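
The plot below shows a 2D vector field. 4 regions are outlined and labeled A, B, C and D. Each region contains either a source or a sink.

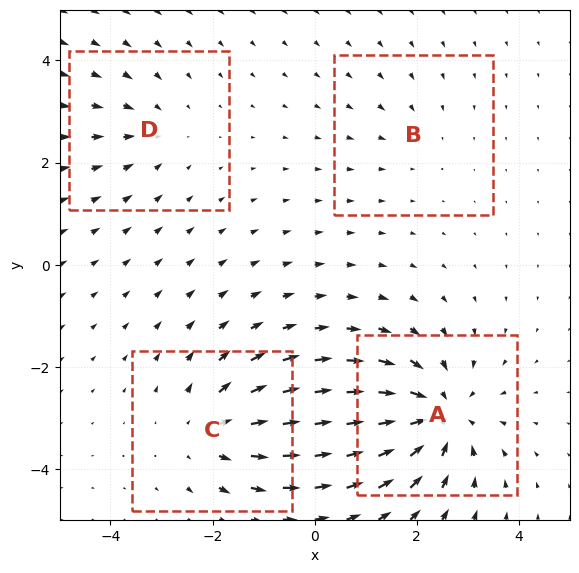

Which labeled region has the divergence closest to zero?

Divergence at each region's feature centre — A: about -7, B: about -2, C: about +4, D: about -3. Region B is closest to zero.

B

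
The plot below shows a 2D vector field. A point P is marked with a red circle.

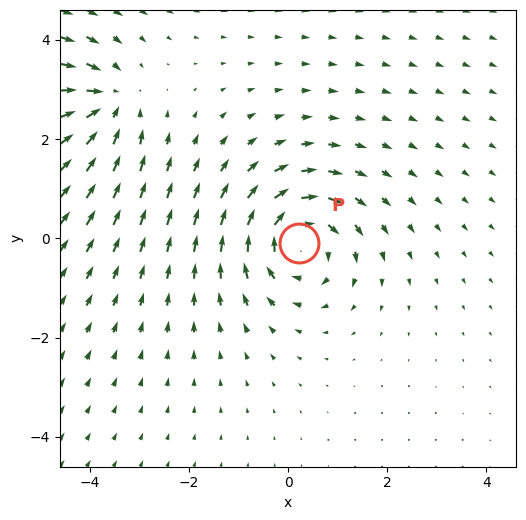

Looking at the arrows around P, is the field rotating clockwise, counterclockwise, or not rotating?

clockwise

Near P at (0.2, -0.1) the arrows circulate clockwise. The curl (z-component) there is about -5; negative curl means clockwise rotation.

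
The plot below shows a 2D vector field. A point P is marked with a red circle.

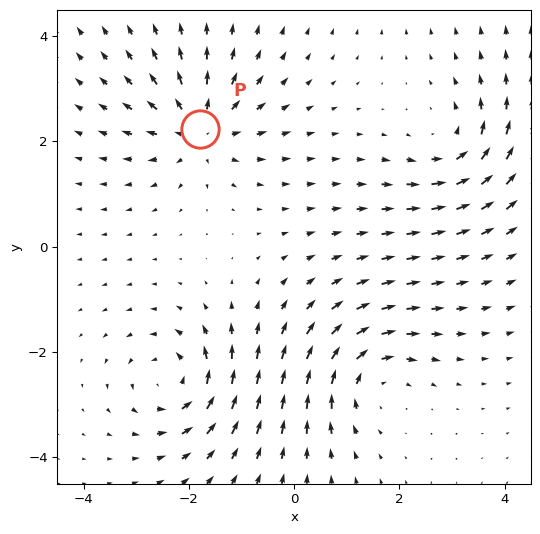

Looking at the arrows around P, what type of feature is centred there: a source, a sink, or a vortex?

source

At P (-1.8, 2.2) the arrows spread outward. Divergence about +4, curl ≈0 — positive divergence with near-zero curl is a source.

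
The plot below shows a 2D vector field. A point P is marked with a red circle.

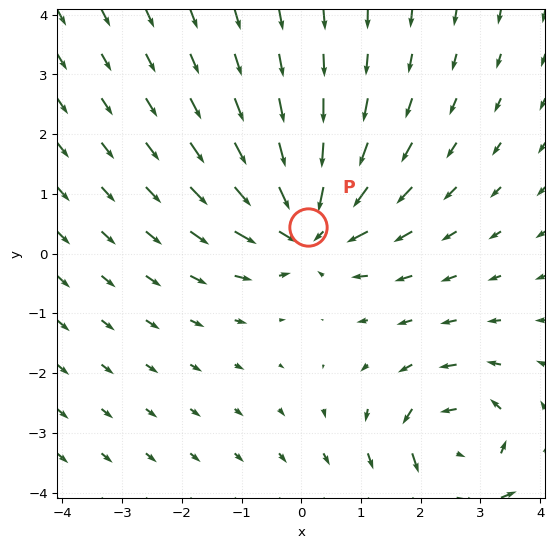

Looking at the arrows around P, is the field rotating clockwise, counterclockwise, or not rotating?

Near P at (0.1, 0.5) the arrows show no circulation. The curl there is ≈0.

not rotating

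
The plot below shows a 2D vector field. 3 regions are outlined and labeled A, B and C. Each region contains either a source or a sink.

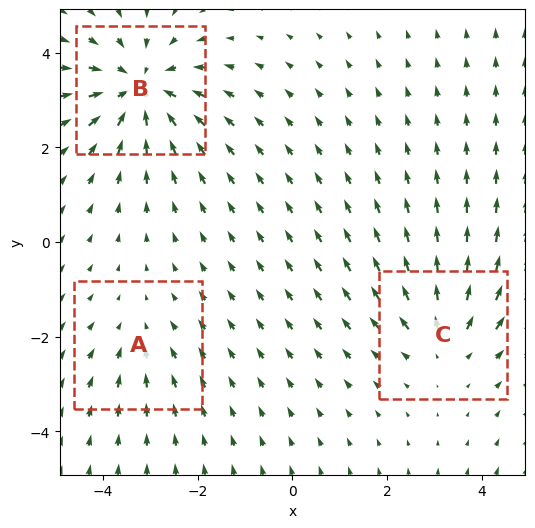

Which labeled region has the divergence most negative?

B

Divergence at each region's feature centre — A: about -2, B: about -5, C: about +3. Region B is most negative.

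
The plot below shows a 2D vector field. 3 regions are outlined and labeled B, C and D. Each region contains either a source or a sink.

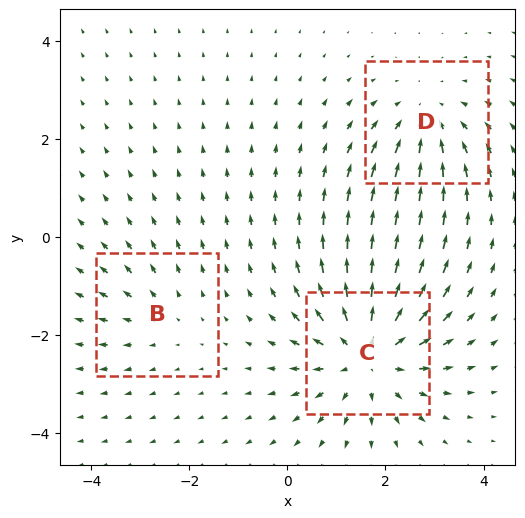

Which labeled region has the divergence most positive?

C

Divergence at each region's feature centre — B: about +2, C: about +4, D: about -3. Region C is most positive.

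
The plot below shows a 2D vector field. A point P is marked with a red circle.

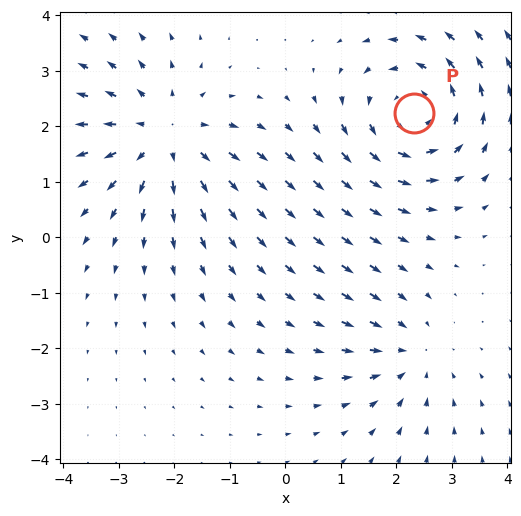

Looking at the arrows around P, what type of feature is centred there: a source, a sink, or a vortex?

vortex

At P (2.3, 2.2) the arrows circulate counterclockwise. Divergence ≈0, curl about +4 — near-zero divergence with nonzero curl is a vortex.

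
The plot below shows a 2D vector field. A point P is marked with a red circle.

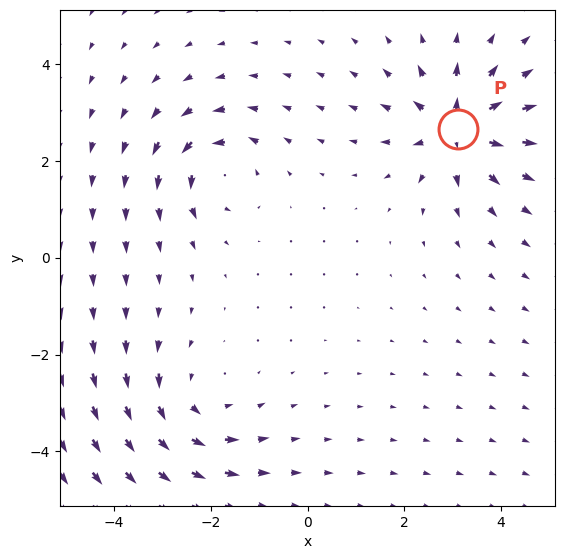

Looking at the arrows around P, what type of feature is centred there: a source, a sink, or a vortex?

At P (3.1, 2.7) the arrows spread outward. Divergence about +6, curl ≈0 — positive divergence with near-zero curl is a source.

source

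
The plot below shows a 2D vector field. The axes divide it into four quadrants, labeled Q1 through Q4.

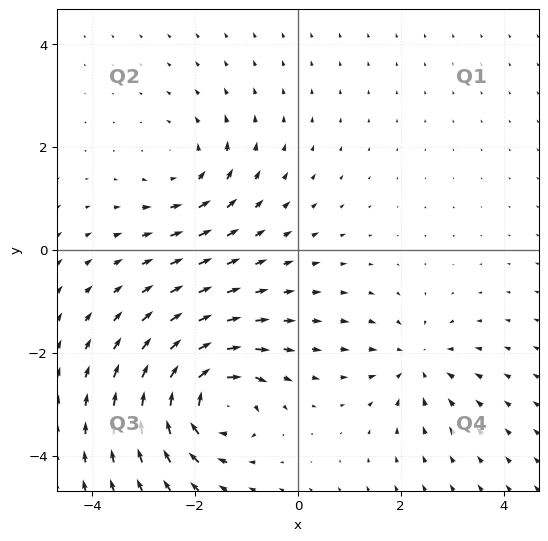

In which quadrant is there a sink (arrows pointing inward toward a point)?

Q4

The sink sits at approximately (2.3, -2.2), which lies in quadrant Q4. The divergence there is about -3, negative as expected for a sink.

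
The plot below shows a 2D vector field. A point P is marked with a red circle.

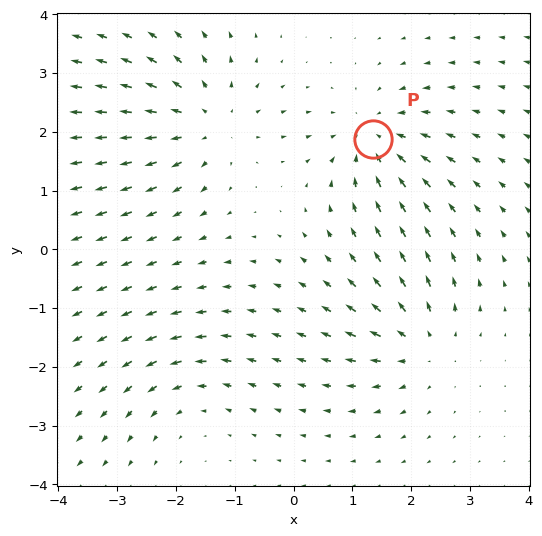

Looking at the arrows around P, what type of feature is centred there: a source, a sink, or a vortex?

sink

At P (1.4, 1.9) the arrows converge inward. Divergence about -4, curl ≈0 — negative divergence with near-zero curl is a sink.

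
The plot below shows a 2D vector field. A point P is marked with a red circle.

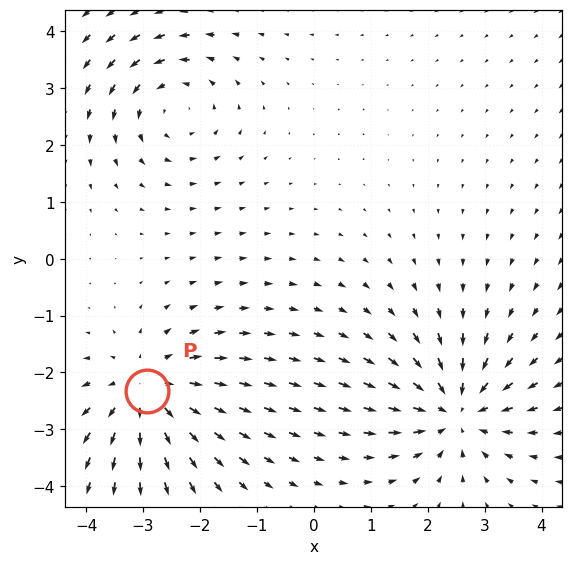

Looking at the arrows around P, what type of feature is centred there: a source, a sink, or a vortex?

At P (-2.9, -2.3) the arrows spread outward. Divergence about +5, curl ≈0 — positive divergence with near-zero curl is a source.

source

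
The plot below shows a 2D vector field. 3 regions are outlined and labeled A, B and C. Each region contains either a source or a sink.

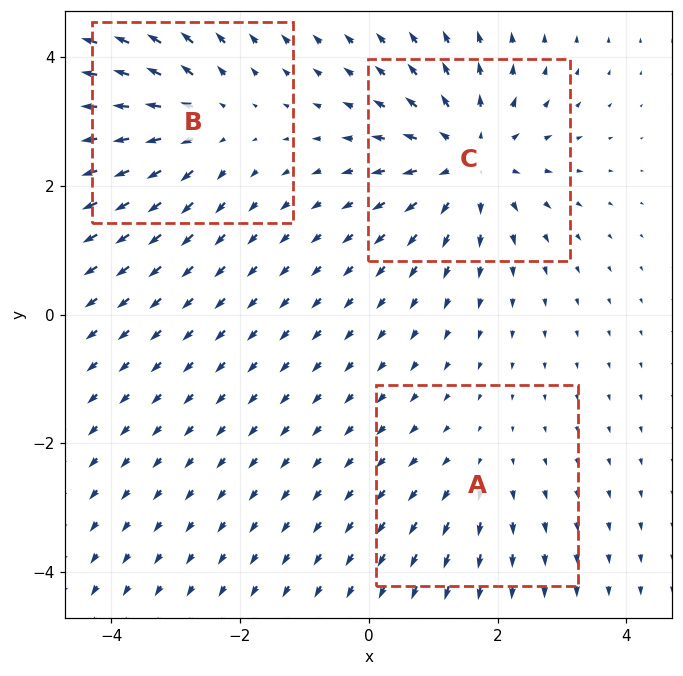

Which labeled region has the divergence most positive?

Divergence at each region's feature centre — A: about +2, B: about +3, C: about +4. Region C is most positive.

C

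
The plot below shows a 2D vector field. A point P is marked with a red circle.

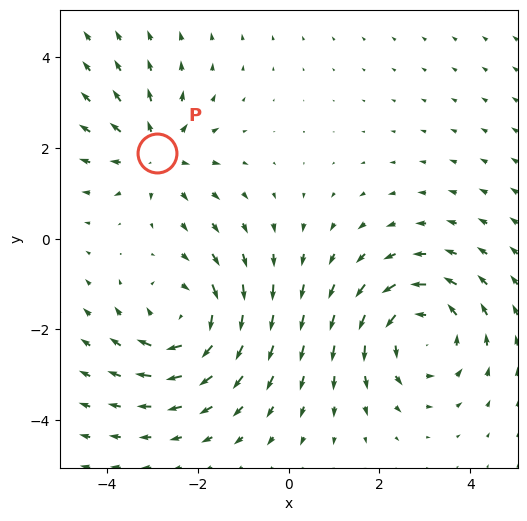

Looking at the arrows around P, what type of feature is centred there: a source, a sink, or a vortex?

At P (-2.9, 1.9) the arrows spread outward. Divergence about +3, curl ≈0 — positive divergence with near-zero curl is a source.

source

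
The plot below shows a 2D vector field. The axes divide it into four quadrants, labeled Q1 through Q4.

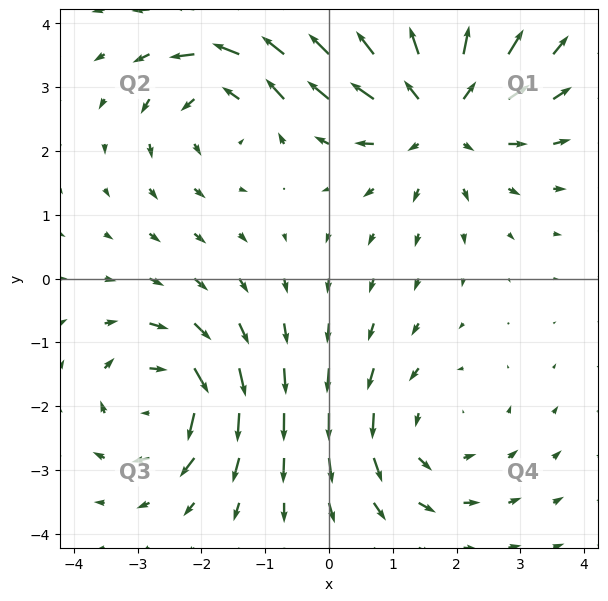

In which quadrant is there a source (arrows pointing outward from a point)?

Q1

The source sits at approximately (1.7, 2.6), which lies in quadrant Q1. The divergence there is about +4, positive as expected for a source.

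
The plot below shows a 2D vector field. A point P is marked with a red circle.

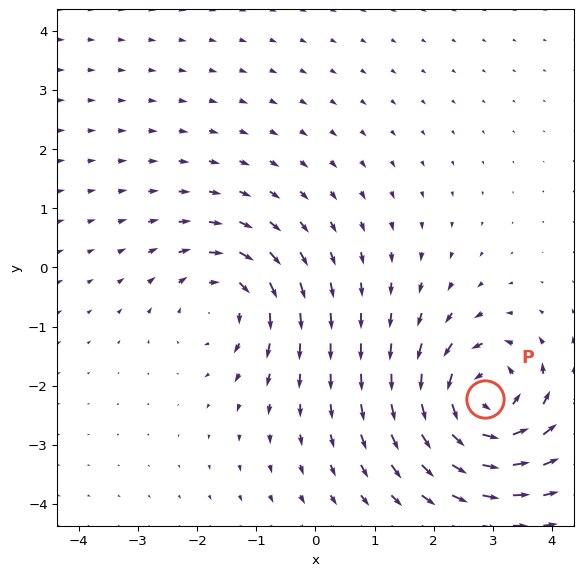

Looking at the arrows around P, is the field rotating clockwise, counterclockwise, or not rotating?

Near P at (2.9, -2.2) the arrows circulate counterclockwise. The curl (z-component) there is about +6; positive curl means counterclockwise rotation.

counterclockwise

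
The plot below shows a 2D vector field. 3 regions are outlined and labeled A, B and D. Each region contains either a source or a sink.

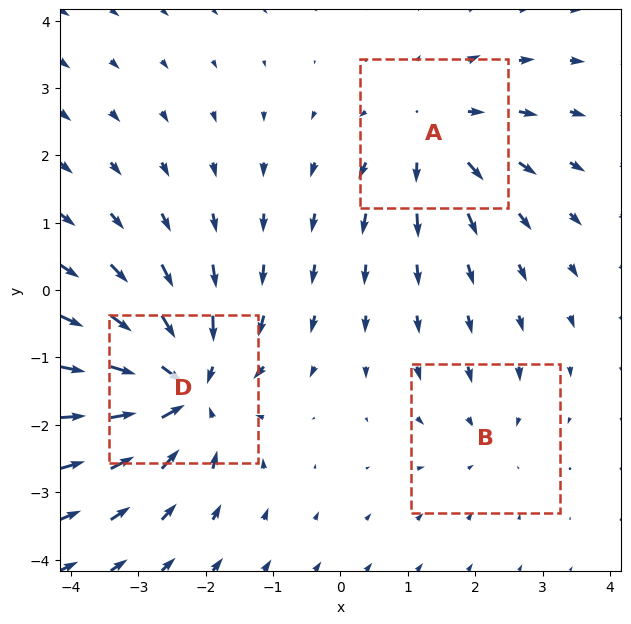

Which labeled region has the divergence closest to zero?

B

Divergence at each region's feature centre — A: about +3, B: about -2, D: about -5. Region B is closest to zero.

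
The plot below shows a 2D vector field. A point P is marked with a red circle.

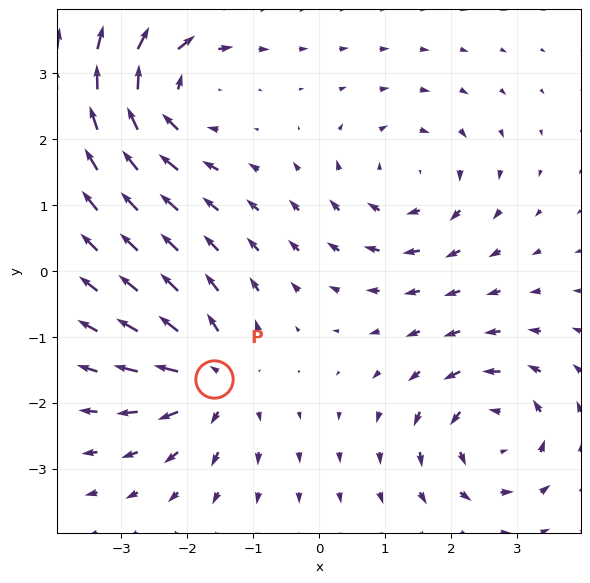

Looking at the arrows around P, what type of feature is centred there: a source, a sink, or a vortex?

source

At P (-1.6, -1.6) the arrows spread outward. Divergence about +6, curl ≈0 — positive divergence with near-zero curl is a source.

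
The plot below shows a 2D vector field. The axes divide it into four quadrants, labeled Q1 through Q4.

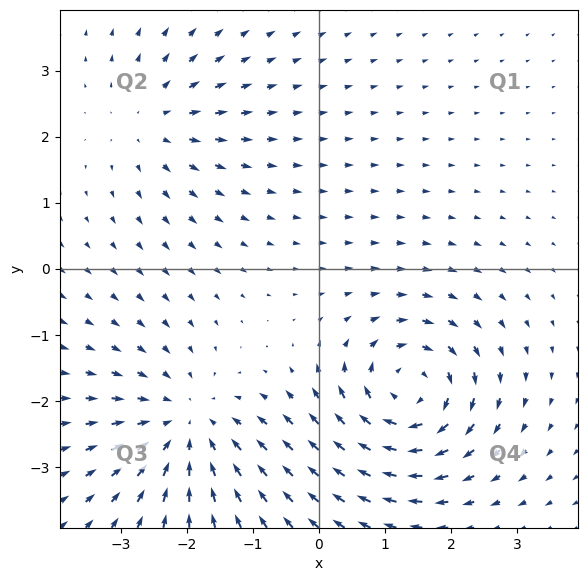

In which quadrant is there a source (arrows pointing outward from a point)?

Q2

The source sits at approximately (-2.5, 2.2), which lies in quadrant Q2. The divergence there is about +3, positive as expected for a source.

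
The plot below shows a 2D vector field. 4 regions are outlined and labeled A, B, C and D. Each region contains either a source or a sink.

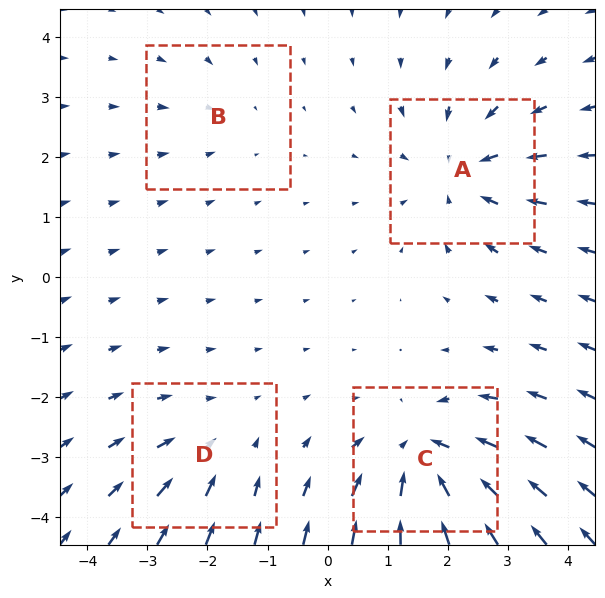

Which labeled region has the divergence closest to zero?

Divergence at each region's feature centre — A: about -5, B: about -2, C: about -7, D: about -3. Region B is closest to zero.

B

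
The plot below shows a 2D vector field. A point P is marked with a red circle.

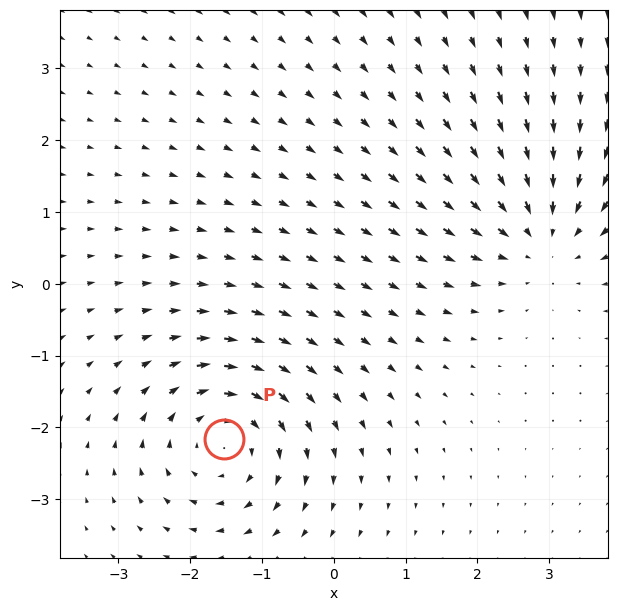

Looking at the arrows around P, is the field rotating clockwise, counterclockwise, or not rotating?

Near P at (-1.5, -2.2) the arrows circulate clockwise. The curl (z-component) there is about -3; negative curl means clockwise rotation.

clockwise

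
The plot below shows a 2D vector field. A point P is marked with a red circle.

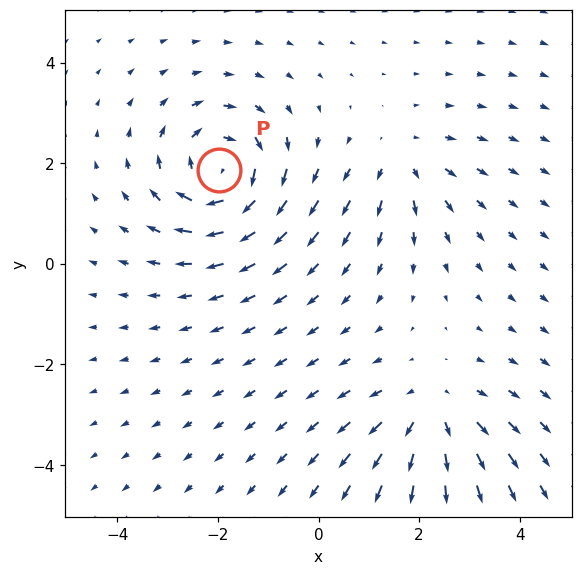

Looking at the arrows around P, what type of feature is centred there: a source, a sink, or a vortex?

vortex

At P (-2.0, 1.9) the arrows circulate clockwise. Divergence ≈0, curl about -6 — near-zero divergence with nonzero curl is a vortex.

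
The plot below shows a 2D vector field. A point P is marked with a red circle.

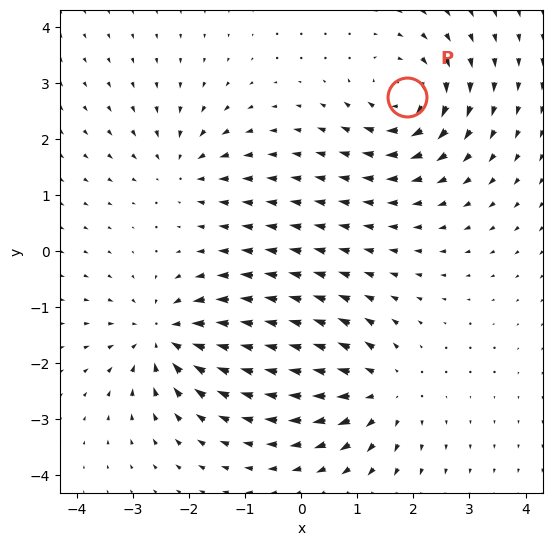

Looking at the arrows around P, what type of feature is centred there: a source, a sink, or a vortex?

At P (1.9, 2.7) the arrows circulate clockwise. Divergence ≈0, curl about -5 — near-zero divergence with nonzero curl is a vortex.

vortex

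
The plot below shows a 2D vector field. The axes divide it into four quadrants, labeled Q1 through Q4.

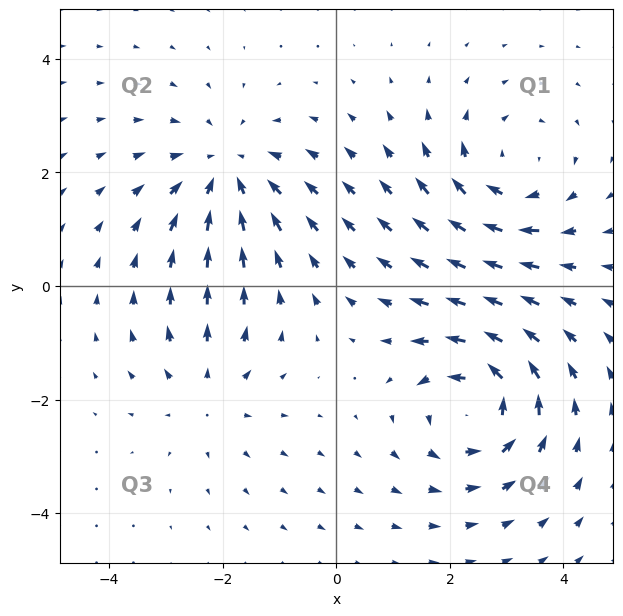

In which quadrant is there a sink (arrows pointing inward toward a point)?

The sink sits at approximately (-1.9, 2.0), which lies in quadrant Q2. The divergence there is about -3, negative as expected for a sink.

Q2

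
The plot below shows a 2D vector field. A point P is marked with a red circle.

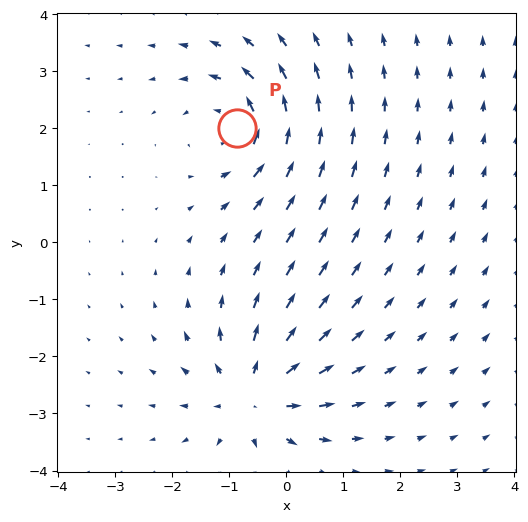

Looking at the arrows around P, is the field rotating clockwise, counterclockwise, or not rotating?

Near P at (-0.9, 2.0) the arrows circulate counterclockwise. The curl (z-component) there is about +5; positive curl means counterclockwise rotation.

counterclockwise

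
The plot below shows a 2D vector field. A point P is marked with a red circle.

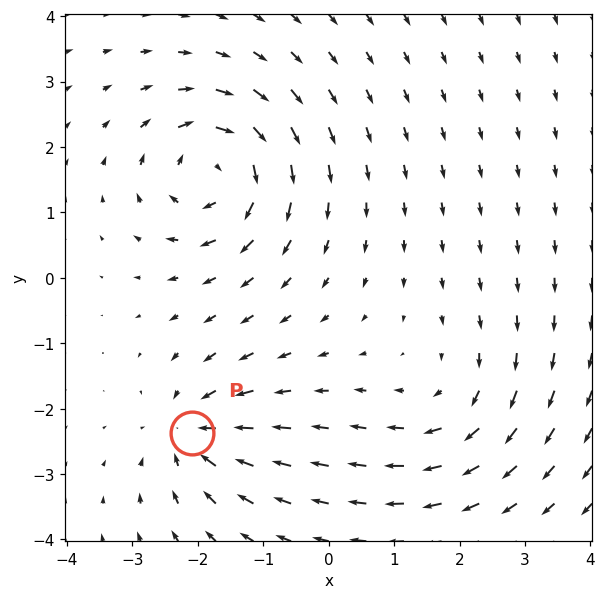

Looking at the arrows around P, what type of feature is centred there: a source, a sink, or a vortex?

At P (-2.1, -2.4) the arrows converge inward. Divergence about -5, curl ≈0 — negative divergence with near-zero curl is a sink.

sink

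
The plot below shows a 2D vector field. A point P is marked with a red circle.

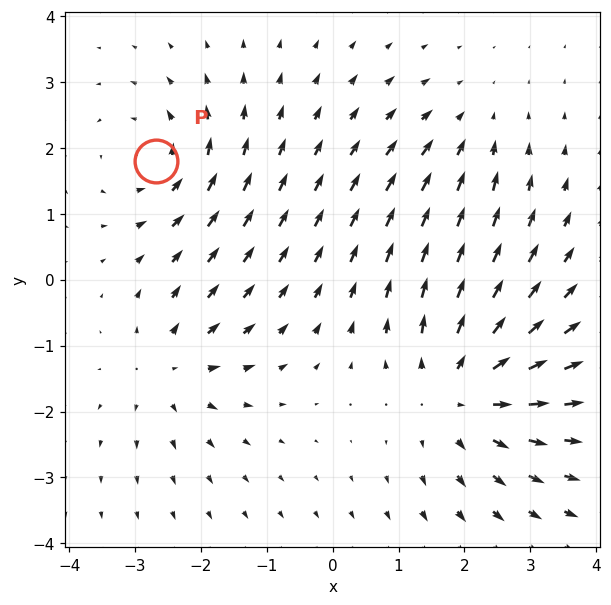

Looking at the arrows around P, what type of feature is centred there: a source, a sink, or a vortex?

At P (-2.7, 1.8) the arrows circulate counterclockwise. Divergence ≈0, curl about +3 — near-zero divergence with nonzero curl is a vortex.

vortex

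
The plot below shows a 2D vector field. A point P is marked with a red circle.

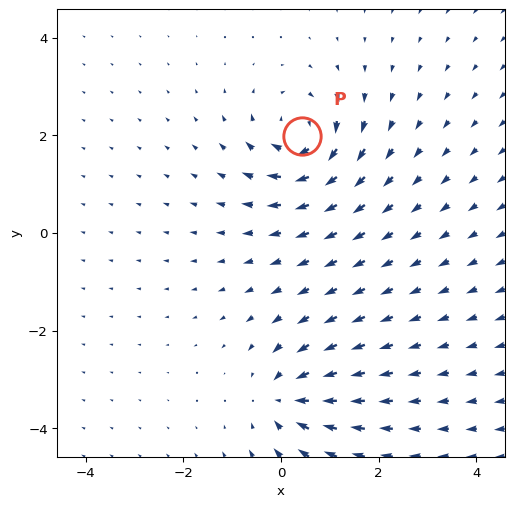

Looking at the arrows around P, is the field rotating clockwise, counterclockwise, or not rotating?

clockwise

Near P at (0.4, 2.0) the arrows circulate clockwise. The curl (z-component) there is about -6; negative curl means clockwise rotation.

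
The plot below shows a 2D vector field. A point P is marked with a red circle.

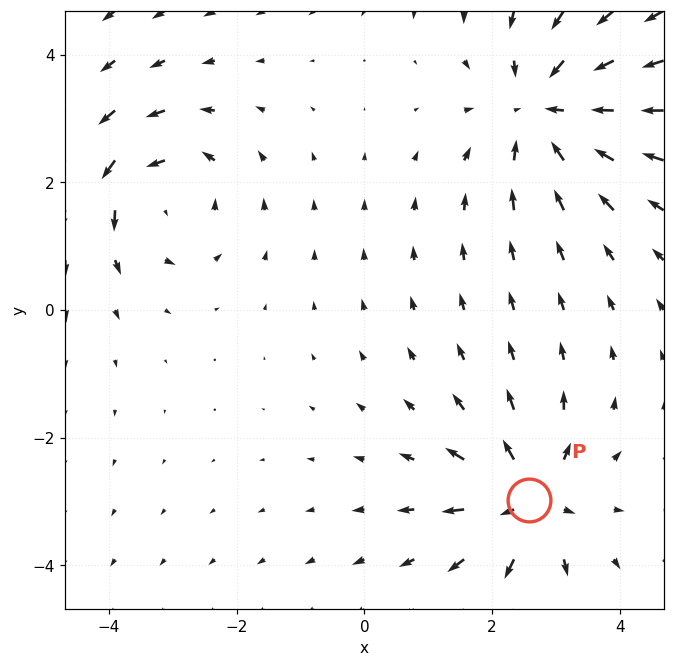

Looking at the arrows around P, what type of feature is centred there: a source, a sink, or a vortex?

source

At P (2.6, -3.0) the arrows spread outward. Divergence about +5, curl ≈0 — positive divergence with near-zero curl is a source.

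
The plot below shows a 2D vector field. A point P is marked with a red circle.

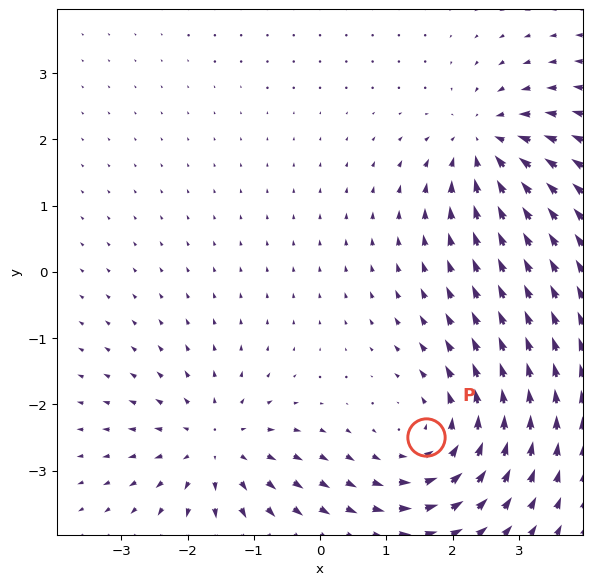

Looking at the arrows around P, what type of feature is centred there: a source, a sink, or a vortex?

vortex

At P (1.6, -2.5) the arrows circulate counterclockwise. Divergence ≈0, curl about +4 — near-zero divergence with nonzero curl is a vortex.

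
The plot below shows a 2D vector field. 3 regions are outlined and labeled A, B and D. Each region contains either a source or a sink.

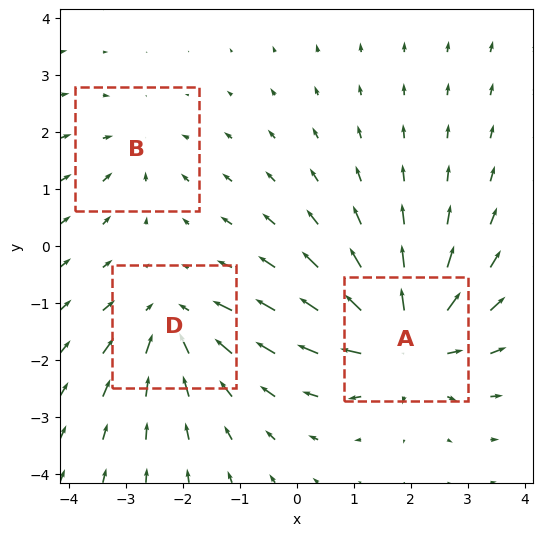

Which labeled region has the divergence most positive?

A

Divergence at each region's feature centre — A: about +5, B: about -2, D: about -3. Region A is most positive.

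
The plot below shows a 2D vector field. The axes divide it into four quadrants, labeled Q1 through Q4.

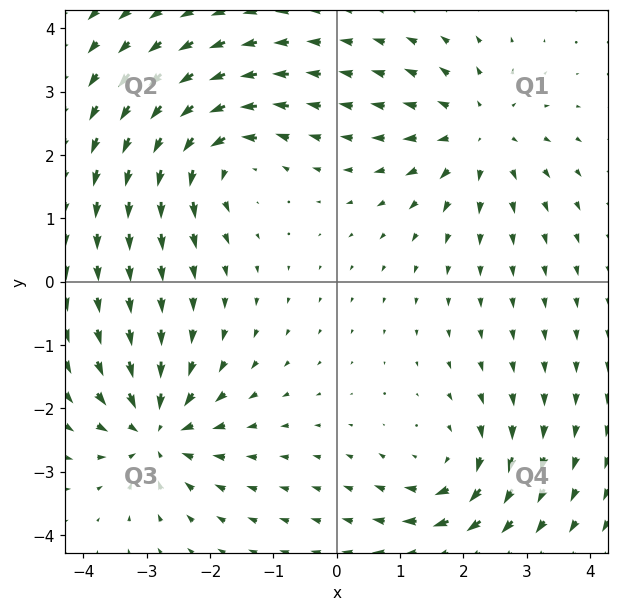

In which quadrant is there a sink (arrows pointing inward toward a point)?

Q3

The sink sits at approximately (-2.8, -2.3), which lies in quadrant Q3. The divergence there is about -6, negative as expected for a sink.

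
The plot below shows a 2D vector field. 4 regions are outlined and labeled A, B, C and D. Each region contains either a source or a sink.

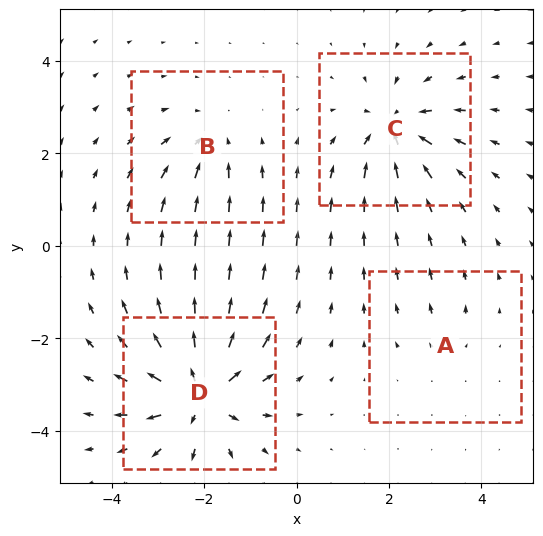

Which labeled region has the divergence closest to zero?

A

Divergence at each region's feature centre — A: about +2, B: about -4, C: about -6, D: about +8. Region A is closest to zero.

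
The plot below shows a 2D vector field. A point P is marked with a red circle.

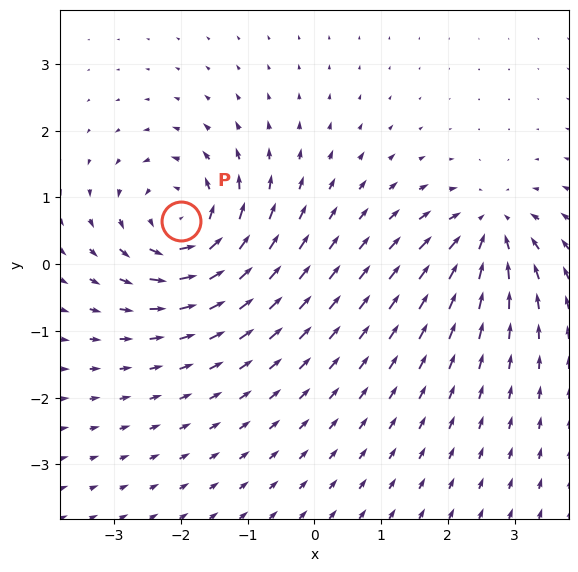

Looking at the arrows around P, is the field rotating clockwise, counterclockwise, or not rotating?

Near P at (-2.0, 0.6) the arrows circulate counterclockwise. The curl (z-component) there is about +6; positive curl means counterclockwise rotation.

counterclockwise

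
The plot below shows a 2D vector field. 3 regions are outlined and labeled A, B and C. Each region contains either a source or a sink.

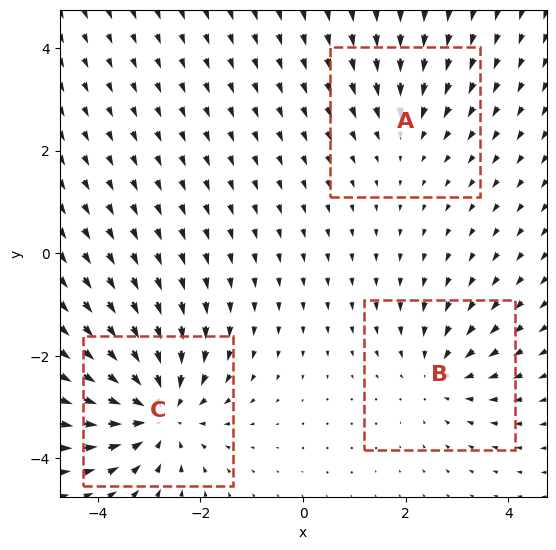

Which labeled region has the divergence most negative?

Divergence at each region's feature centre — A: about -2, B: about -3, C: about -5. Region C is most negative.

C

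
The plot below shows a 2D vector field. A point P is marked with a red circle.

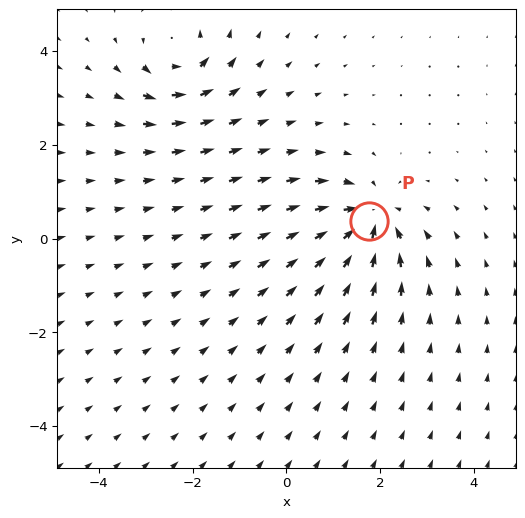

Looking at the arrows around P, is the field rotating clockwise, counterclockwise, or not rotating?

Near P at (1.8, 0.4) the arrows show no circulation. The curl there is ≈0.

not rotating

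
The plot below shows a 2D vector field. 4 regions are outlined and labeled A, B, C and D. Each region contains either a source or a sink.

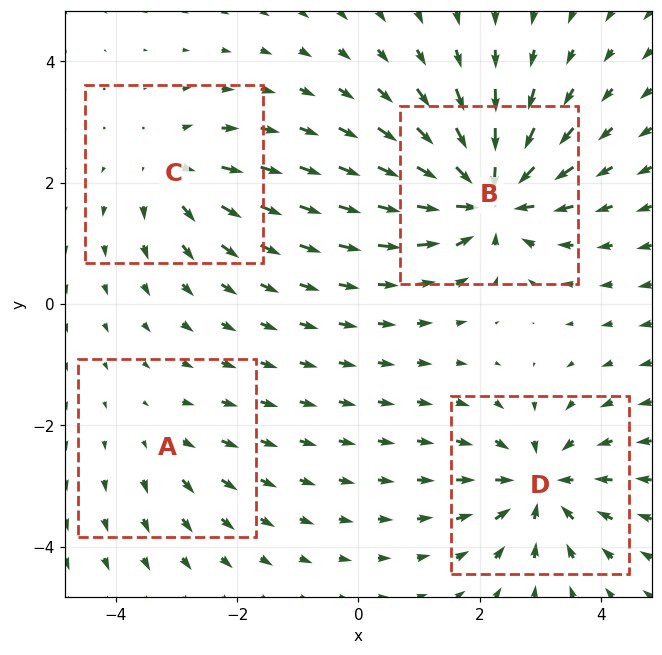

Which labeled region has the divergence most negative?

B

Divergence at each region's feature centre — A: about +2, B: about -8, C: about +4, D: about -6. Region B is most negative.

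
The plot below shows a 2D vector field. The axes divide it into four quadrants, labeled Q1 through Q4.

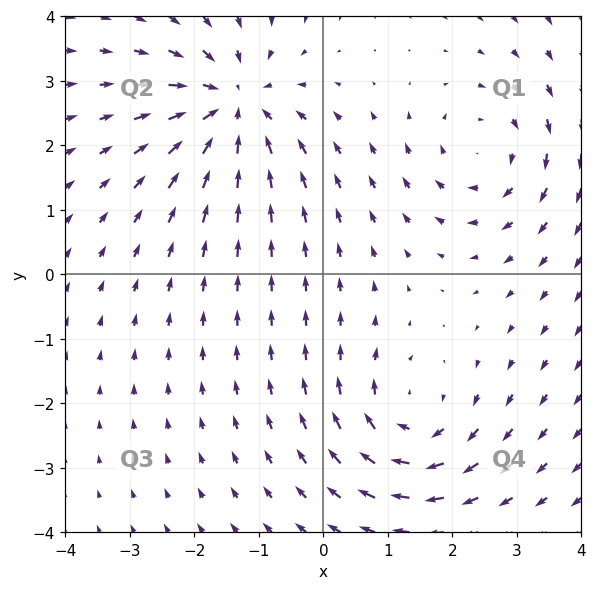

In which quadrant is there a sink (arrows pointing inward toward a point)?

The sink sits at approximately (-1.4, 2.6), which lies in quadrant Q2. The divergence there is about -5, negative as expected for a sink.

Q2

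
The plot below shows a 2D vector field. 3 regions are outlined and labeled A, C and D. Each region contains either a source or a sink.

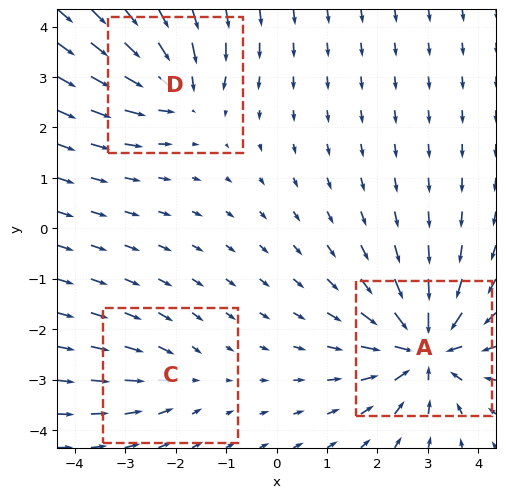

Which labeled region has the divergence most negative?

Divergence at each region's feature centre — A: about -5, C: about -2, D: about -4. Region A is most negative.

A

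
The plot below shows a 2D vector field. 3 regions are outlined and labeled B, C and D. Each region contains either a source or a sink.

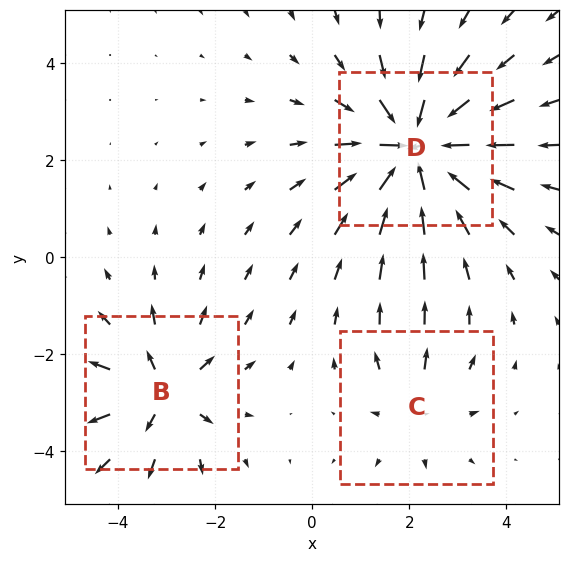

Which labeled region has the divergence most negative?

D

Divergence at each region's feature centre — B: about +4, C: about +2, D: about -7. Region D is most negative.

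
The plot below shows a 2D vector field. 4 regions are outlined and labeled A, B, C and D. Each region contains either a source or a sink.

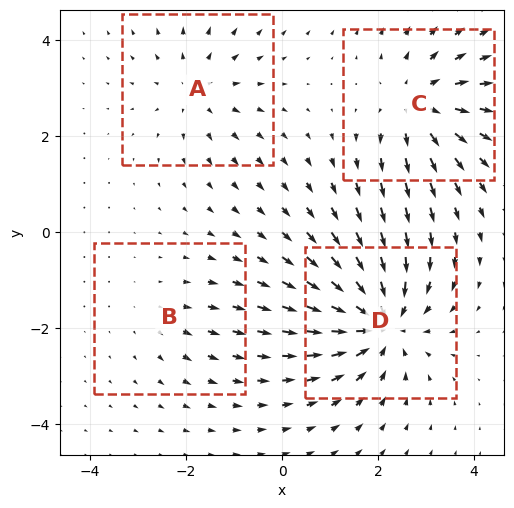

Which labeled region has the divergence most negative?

D

Divergence at each region's feature centre — A: about +3, B: about +2, C: about +5, D: about -6. Region D is most negative.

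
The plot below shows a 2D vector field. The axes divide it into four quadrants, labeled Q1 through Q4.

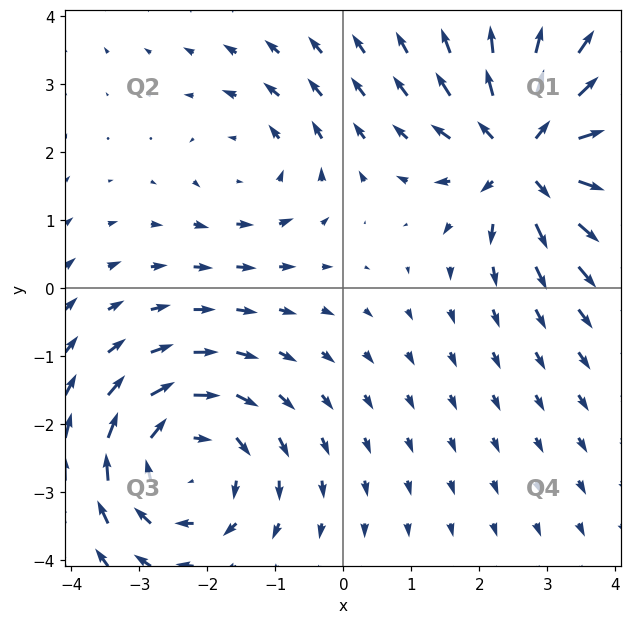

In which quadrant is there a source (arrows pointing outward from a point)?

The source sits at approximately (2.7, 1.9), which lies in quadrant Q1. The divergence there is about +6, positive as expected for a source.

Q1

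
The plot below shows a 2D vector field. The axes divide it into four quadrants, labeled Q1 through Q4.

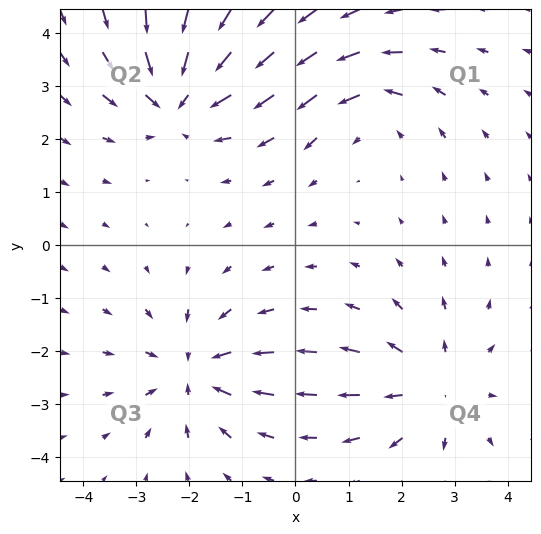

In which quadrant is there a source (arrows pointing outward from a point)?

The source sits at approximately (2.6, -2.7), which lies in quadrant Q4. The divergence there is about +3, positive as expected for a source.

Q4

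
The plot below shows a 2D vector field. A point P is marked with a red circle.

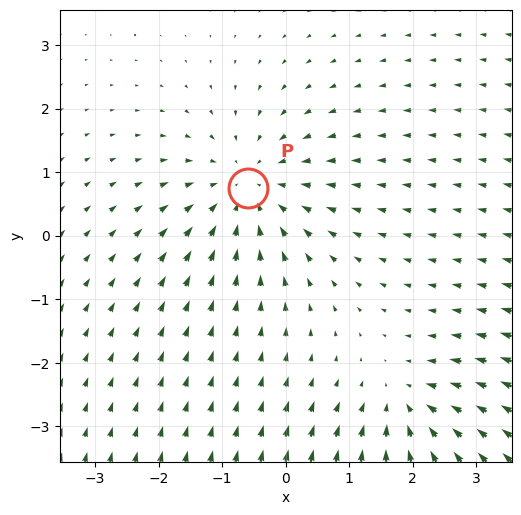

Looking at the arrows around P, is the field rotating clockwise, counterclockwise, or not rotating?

Near P at (-0.6, 0.7) the arrows show no circulation. The curl there is ≈0.

not rotating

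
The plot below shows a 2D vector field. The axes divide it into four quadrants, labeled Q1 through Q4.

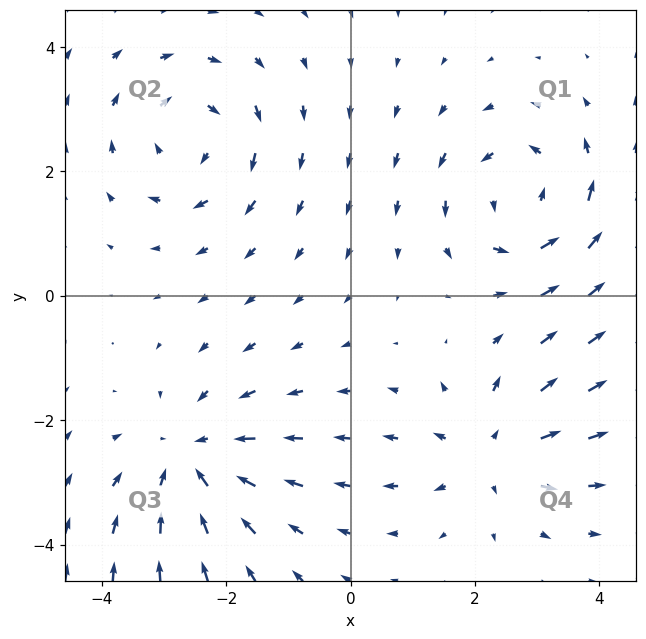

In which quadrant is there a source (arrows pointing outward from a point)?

Q4

The source sits at approximately (2.2, -2.5), which lies in quadrant Q4. The divergence there is about +4, positive as expected for a source.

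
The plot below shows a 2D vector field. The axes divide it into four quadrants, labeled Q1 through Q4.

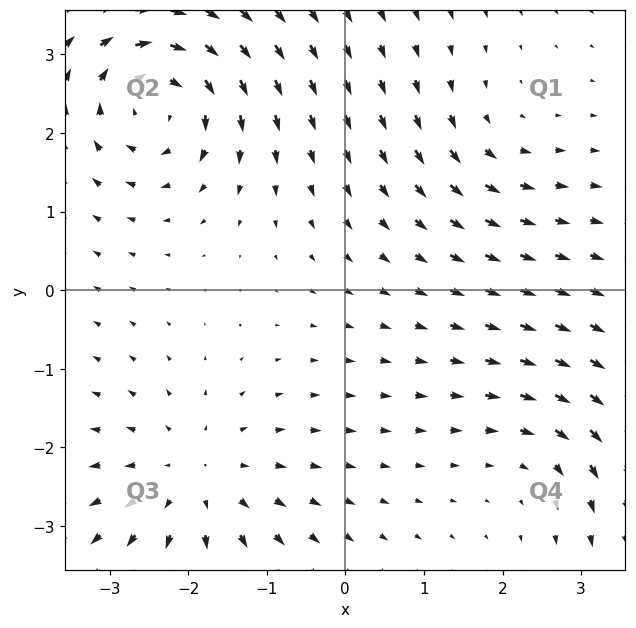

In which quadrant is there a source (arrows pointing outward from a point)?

Q3

The source sits at approximately (-1.9, -2.4), which lies in quadrant Q3. The divergence there is about +4, positive as expected for a source.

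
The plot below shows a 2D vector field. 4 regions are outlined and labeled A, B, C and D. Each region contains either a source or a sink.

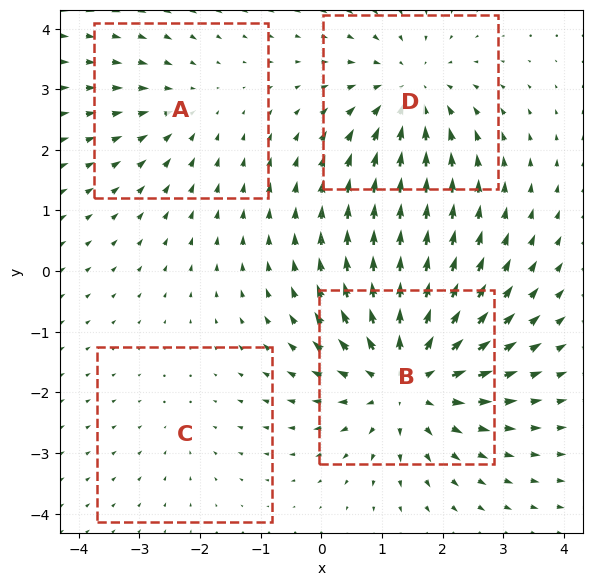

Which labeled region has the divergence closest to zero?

Divergence at each region's feature centre — A: about -3, B: about +6, C: about -2, D: about -4. Region C is closest to zero.

C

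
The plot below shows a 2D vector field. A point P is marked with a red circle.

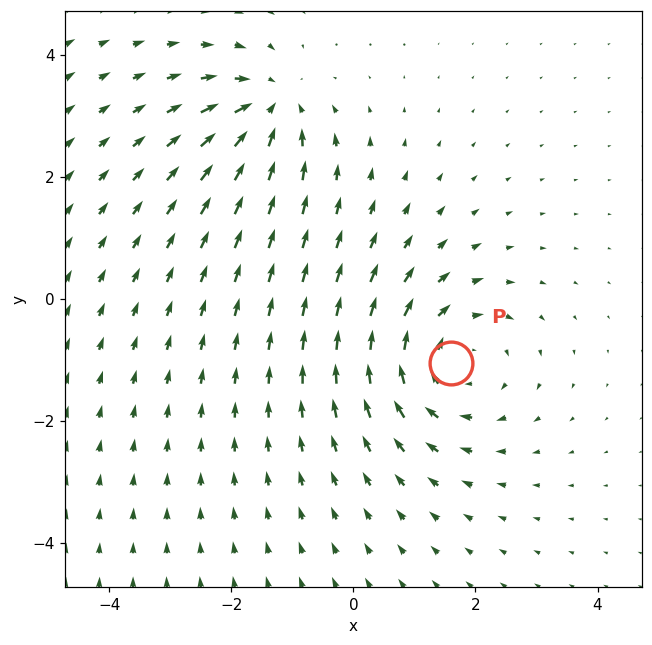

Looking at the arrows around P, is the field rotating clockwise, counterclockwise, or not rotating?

Near P at (1.6, -1.1) the arrows circulate clockwise. The curl (z-component) there is about -3; negative curl means clockwise rotation.

clockwise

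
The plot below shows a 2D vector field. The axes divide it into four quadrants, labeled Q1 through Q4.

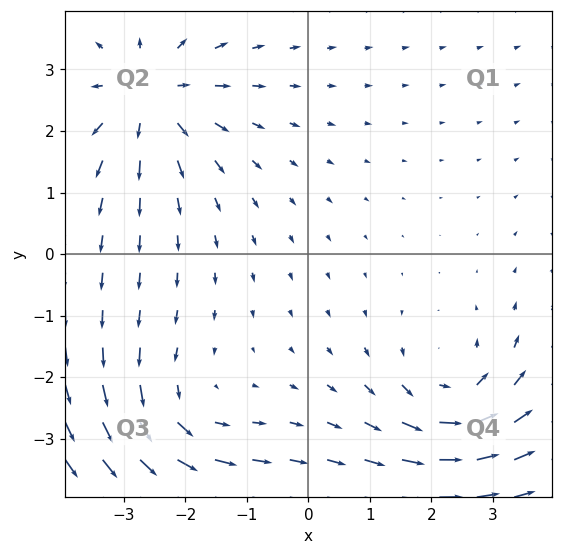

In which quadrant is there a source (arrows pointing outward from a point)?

The source sits at approximately (-2.6, 2.6), which lies in quadrant Q2. The divergence there is about +4, positive as expected for a source.

Q2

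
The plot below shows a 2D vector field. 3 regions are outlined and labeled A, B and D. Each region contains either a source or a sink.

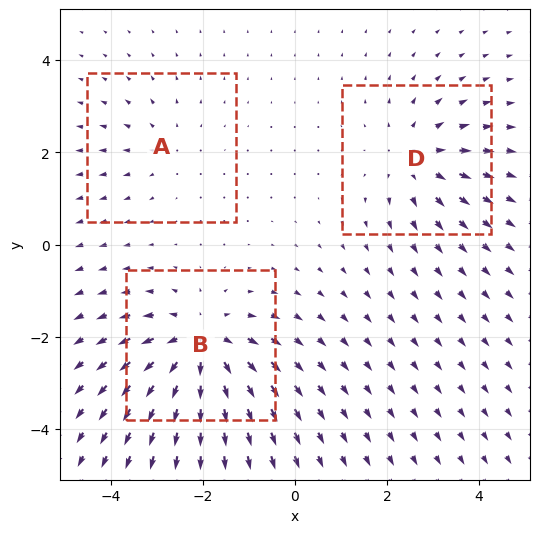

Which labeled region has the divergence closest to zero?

Divergence at each region's feature centre — A: about +2, B: about +5, D: about +3. Region A is closest to zero.

A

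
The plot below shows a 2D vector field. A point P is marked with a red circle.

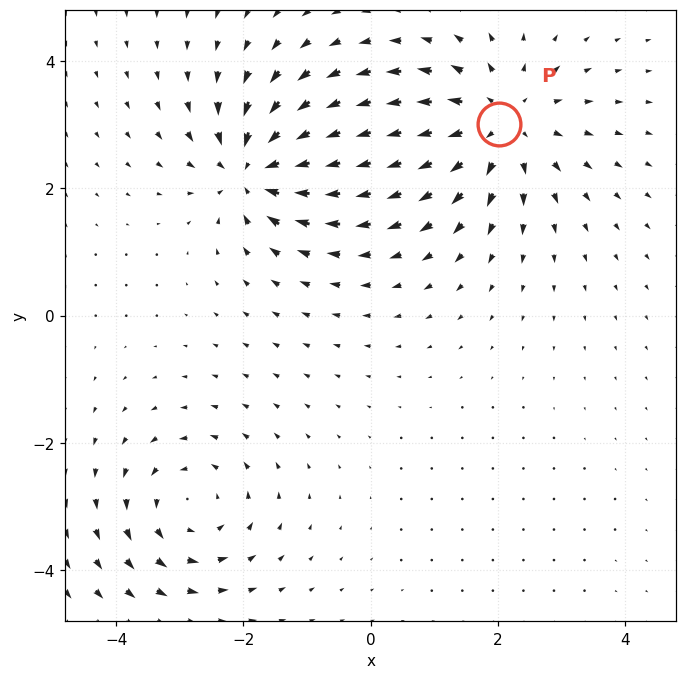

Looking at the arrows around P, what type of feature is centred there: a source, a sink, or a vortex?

At P (2.0, 3.0) the arrows spread outward. Divergence about +4, curl ≈0 — positive divergence with near-zero curl is a source.

source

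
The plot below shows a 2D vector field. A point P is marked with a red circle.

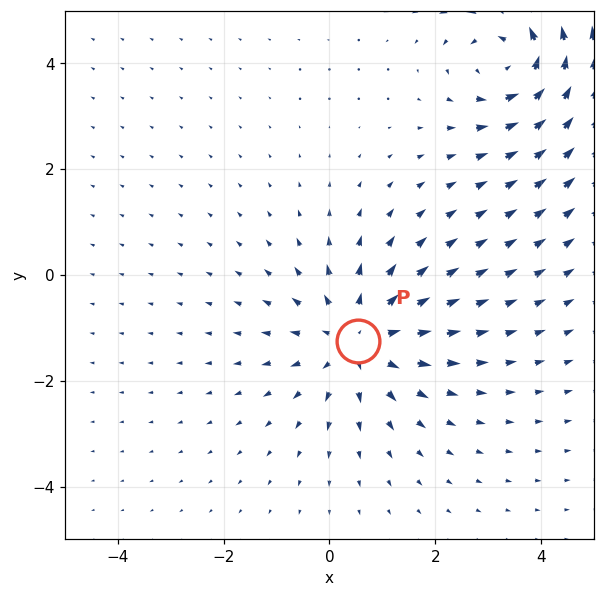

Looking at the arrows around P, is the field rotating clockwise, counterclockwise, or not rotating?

Near P at (0.5, -1.2) the arrows show no circulation. The curl there is ≈0.

not rotating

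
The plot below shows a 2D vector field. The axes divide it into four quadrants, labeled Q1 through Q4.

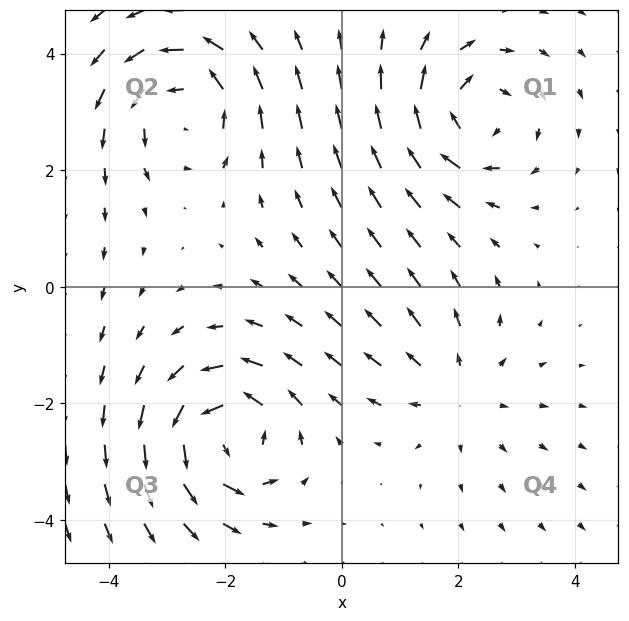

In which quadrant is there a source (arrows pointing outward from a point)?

Q4

The source sits at approximately (2.0, -1.7), which lies in quadrant Q4. The divergence there is about +3, positive as expected for a source.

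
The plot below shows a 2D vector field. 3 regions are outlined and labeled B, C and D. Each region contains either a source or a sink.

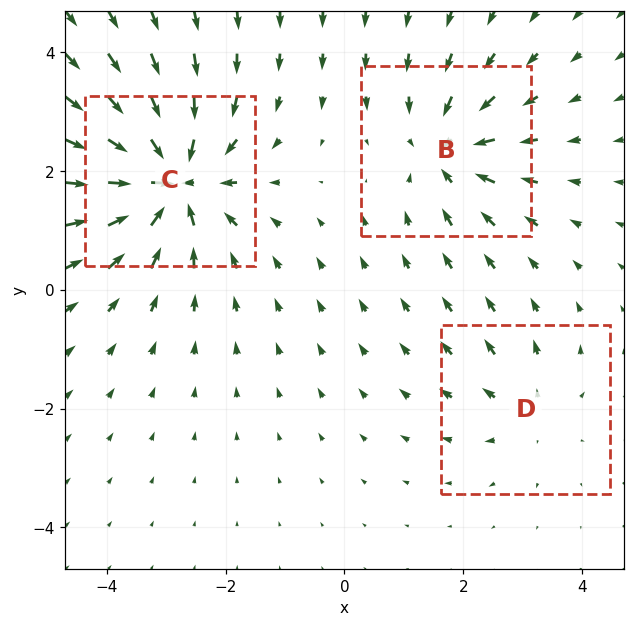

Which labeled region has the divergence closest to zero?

Divergence at each region's feature centre — B: about -4, C: about -6, D: about +2. Region D is closest to zero.

D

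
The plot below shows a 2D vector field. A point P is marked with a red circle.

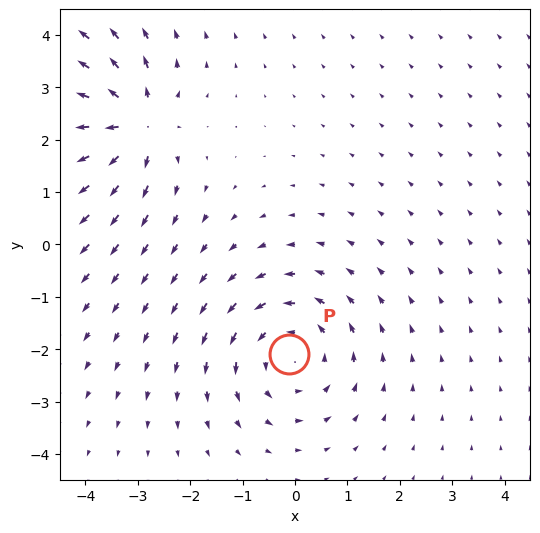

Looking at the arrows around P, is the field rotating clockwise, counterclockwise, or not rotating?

Near P at (-0.1, -2.1) the arrows circulate counterclockwise. The curl (z-component) there is about +4; positive curl means counterclockwise rotation.

counterclockwise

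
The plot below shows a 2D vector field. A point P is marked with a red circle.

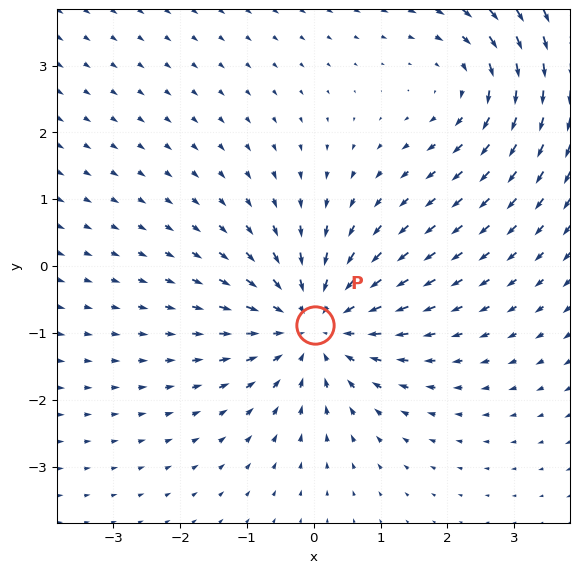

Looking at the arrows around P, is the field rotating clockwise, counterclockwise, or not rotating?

Near P at (0.0, -0.9) the arrows show no circulation. The curl there is ≈0.

not rotating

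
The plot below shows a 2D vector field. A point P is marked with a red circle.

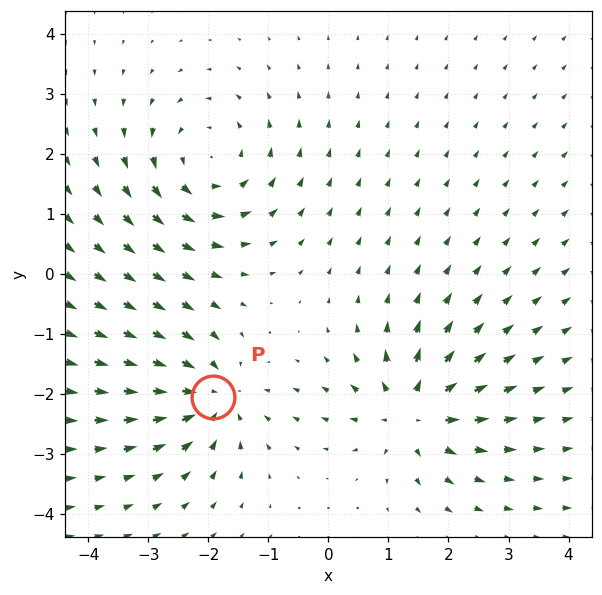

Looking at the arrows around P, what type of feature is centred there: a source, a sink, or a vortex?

At P (-1.9, -2.1) the arrows converge inward. Divergence about -3, curl ≈0 — negative divergence with near-zero curl is a sink.

sink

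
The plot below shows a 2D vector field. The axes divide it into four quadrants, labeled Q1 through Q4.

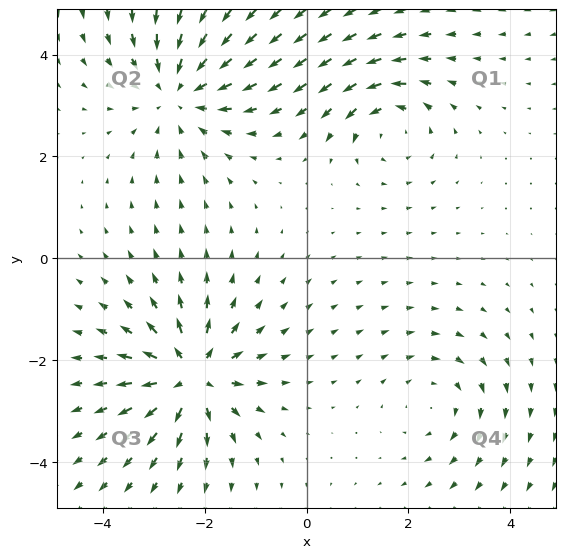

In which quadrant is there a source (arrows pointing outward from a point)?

The source sits at approximately (-2.3, -2.3), which lies in quadrant Q3. The divergence there is about +6, positive as expected for a source.

Q3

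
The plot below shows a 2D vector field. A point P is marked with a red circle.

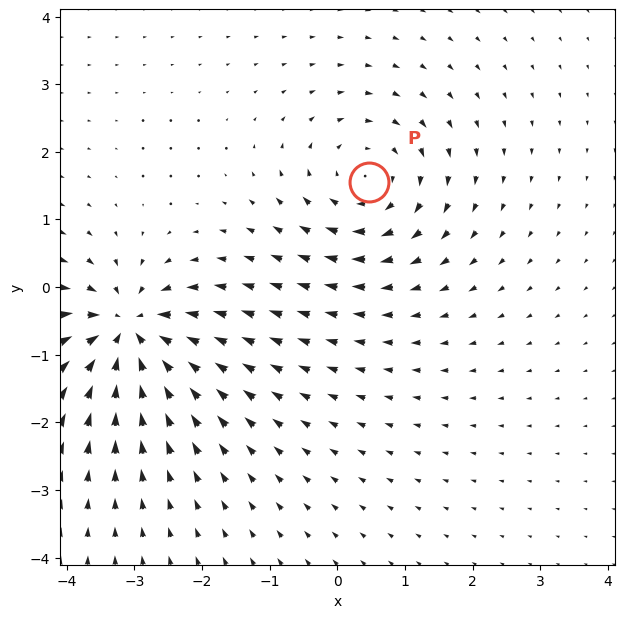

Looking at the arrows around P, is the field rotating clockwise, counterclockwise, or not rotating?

Near P at (0.5, 1.5) the arrows circulate clockwise. The curl (z-component) there is about -4; negative curl means clockwise rotation.

clockwise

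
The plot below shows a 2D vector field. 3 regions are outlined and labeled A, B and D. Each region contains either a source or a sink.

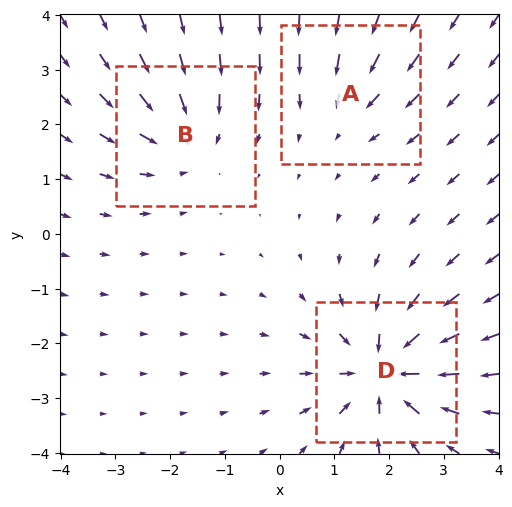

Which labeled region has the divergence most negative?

Divergence at each region's feature centre — A: about -2, B: about -4, D: about -6. Region D is most negative.

D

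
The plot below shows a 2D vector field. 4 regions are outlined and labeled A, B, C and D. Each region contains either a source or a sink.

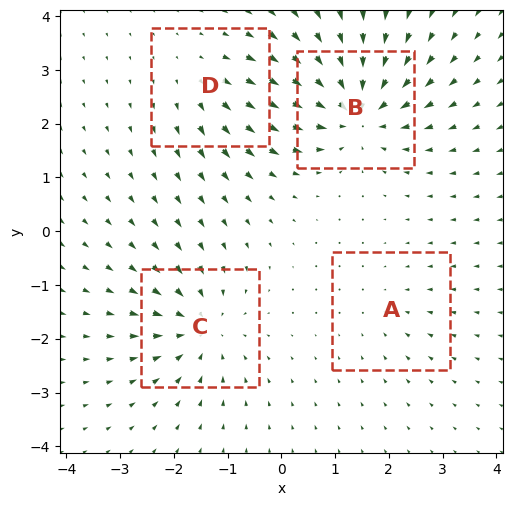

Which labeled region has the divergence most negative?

Divergence at each region's feature centre — A: about -2, B: about -8, C: about -6, D: about +4. Region B is most negative.

B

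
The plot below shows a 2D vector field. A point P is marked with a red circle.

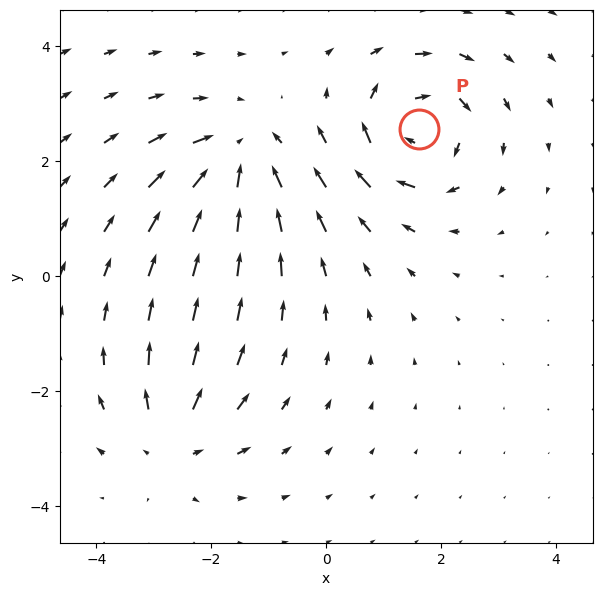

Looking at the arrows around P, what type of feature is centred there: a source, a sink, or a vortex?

vortex

At P (1.6, 2.6) the arrows circulate clockwise. Divergence ≈0, curl about -6 — near-zero divergence with nonzero curl is a vortex.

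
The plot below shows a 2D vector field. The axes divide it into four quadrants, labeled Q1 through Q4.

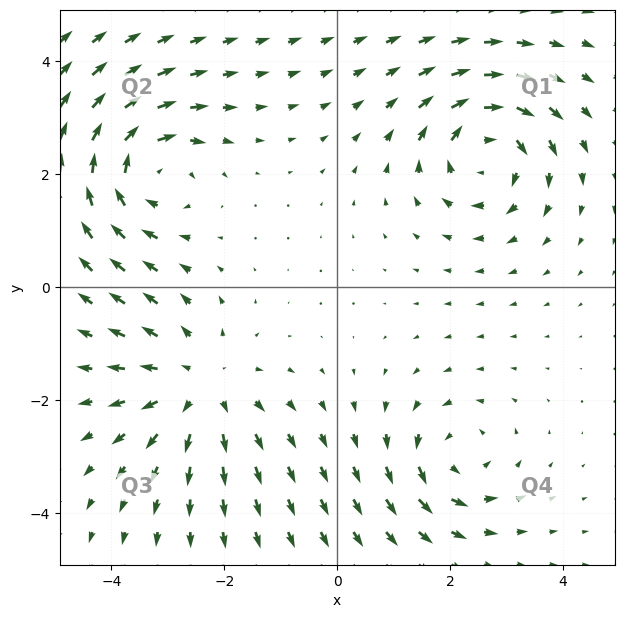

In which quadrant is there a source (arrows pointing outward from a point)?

The source sits at approximately (-2.5, -1.7), which lies in quadrant Q3. The divergence there is about +4, positive as expected for a source.

Q3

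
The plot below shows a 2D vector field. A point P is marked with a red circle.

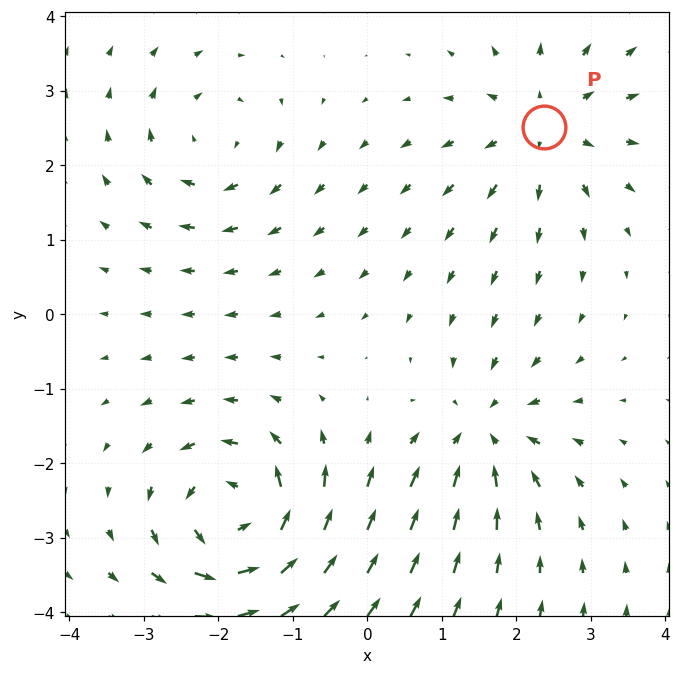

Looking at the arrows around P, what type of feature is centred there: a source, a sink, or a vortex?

source

At P (2.4, 2.5) the arrows spread outward. Divergence about +4, curl ≈0 — positive divergence with near-zero curl is a source.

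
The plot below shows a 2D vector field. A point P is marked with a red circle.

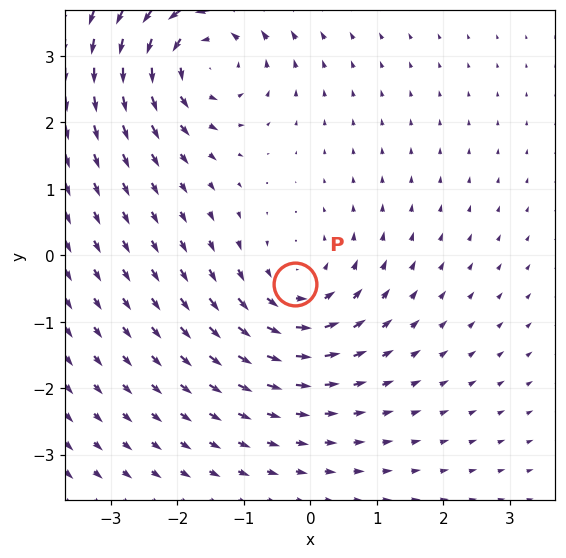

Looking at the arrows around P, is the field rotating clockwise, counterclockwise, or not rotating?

counterclockwise

Near P at (-0.2, -0.4) the arrows circulate counterclockwise. The curl (z-component) there is about +3; positive curl means counterclockwise rotation.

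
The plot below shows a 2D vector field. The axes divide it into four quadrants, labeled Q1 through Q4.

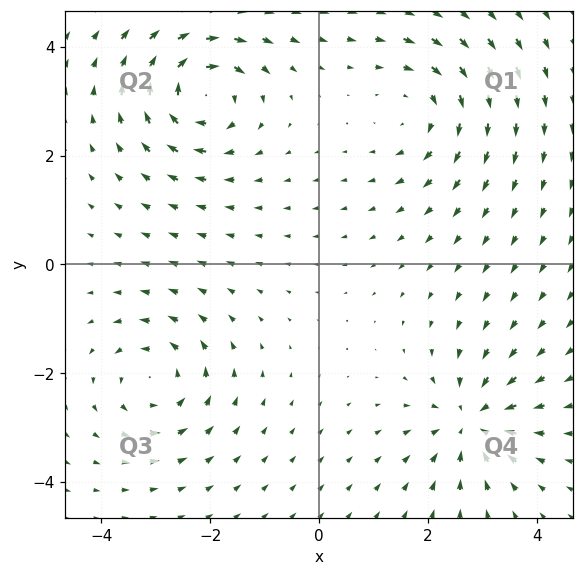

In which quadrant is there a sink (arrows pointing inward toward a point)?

The sink sits at approximately (2.8, -2.9), which lies in quadrant Q4. The divergence there is about -5, negative as expected for a sink.

Q4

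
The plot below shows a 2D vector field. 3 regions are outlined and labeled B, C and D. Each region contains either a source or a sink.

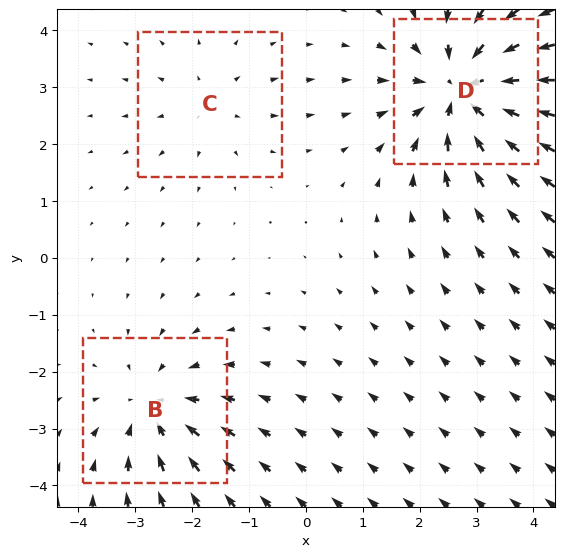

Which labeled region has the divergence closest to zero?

Divergence at each region's feature centre — B: about -3, C: about +2, D: about -5. Region C is closest to zero.

C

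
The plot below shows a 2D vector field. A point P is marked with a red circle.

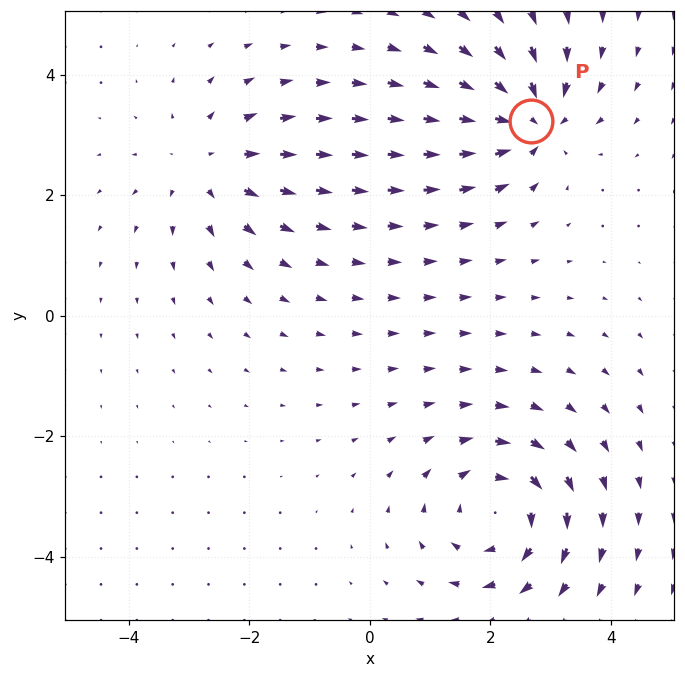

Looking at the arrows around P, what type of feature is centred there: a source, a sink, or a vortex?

sink

At P (2.7, 3.2) the arrows converge inward. Divergence about -5, curl ≈0 — negative divergence with near-zero curl is a sink.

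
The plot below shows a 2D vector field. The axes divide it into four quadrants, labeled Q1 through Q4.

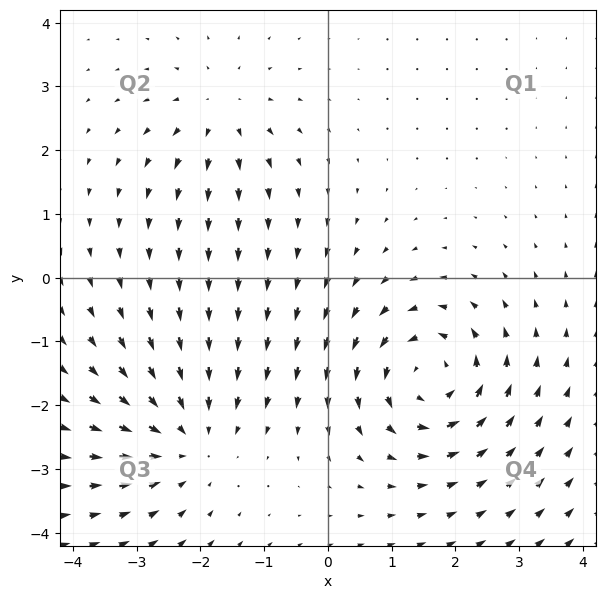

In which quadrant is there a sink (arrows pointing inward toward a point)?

The sink sits at approximately (-2.2, -2.5), which lies in quadrant Q3. The divergence there is about -4, negative as expected for a sink.

Q3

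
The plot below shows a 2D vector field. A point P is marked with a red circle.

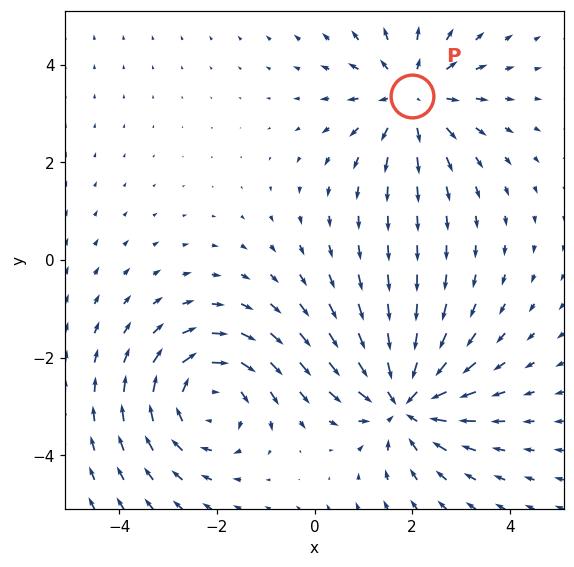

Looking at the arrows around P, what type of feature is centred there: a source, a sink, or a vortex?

source

At P (2.0, 3.3) the arrows spread outward. Divergence about +4, curl ≈0 — positive divergence with near-zero curl is a source.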